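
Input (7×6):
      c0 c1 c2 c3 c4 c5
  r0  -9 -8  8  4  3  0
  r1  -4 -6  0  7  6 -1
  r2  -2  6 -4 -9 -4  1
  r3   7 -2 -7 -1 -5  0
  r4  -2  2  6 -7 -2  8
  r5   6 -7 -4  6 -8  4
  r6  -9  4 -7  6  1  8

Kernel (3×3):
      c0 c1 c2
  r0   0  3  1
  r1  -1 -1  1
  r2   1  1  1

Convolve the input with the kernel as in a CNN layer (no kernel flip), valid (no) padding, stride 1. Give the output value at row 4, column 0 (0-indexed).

The receptive field on the input at this output position is [-2 2 6 / 6 -7 -4 / -9 4 -7]. Elementwise product with the kernel and sum: 2·3 + 6·1 + 6·-1 + -7·-1 + -4·1 + -9·1 + 4·1 + -7·1.

-3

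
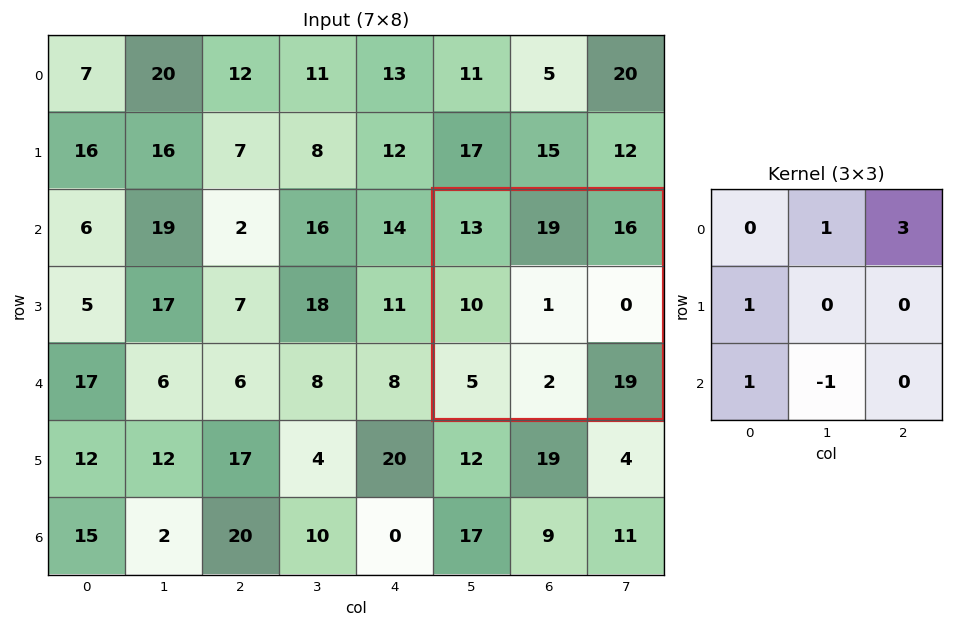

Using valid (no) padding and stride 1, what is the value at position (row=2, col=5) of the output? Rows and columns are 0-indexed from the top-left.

The receptive field on the input at this output position is [13 19 16 / 10 1 0 / 5 2 19]. Elementwise product with the kernel and sum: 19·1 + 16·3 + 10·1 + 5·1 + 2·-1.

80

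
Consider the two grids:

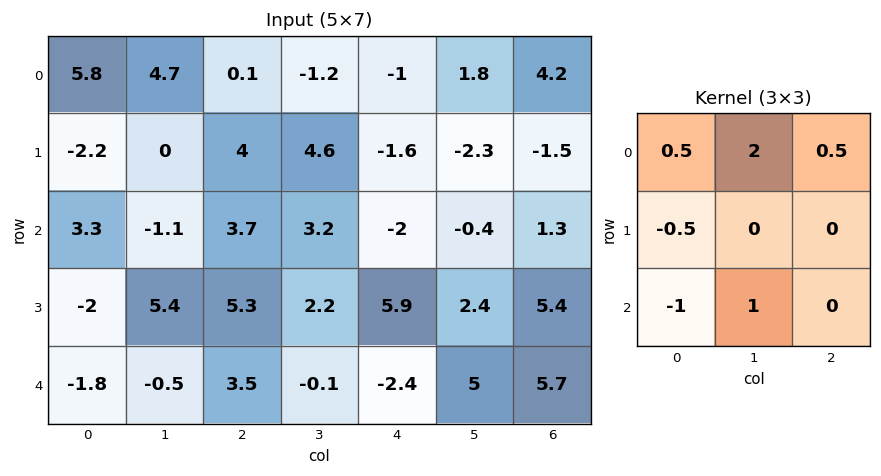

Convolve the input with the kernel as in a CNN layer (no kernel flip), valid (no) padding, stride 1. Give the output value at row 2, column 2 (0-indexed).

1

The receptive field on the input at this output position is [3.7 3.2 -2 / 5.3 2.2 5.9 / 3.5 -0.1 -2.4]. Elementwise product with the kernel and sum: 3.7·0.5 + 3.2·2 + -2·0.5 + 5.3·-0.5 + 3.5·-1 + -0.1·1.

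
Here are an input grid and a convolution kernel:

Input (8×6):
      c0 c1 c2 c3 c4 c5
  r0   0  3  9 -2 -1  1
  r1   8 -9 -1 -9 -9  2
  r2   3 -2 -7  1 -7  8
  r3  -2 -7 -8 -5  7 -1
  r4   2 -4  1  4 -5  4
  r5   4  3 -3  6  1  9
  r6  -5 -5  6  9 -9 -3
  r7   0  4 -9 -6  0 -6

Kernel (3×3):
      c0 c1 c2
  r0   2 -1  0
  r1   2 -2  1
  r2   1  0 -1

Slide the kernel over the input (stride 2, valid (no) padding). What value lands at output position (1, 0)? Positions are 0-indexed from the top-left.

11

The receptive field on the input at this output position is [3 -2 -7 / -2 -7 -8 / 2 -4 1]. Elementwise product with the kernel and sum: 3·2 + -2·-1 + -2·2 + -7·-2 + -8·1 + 2·1 + 1·-1.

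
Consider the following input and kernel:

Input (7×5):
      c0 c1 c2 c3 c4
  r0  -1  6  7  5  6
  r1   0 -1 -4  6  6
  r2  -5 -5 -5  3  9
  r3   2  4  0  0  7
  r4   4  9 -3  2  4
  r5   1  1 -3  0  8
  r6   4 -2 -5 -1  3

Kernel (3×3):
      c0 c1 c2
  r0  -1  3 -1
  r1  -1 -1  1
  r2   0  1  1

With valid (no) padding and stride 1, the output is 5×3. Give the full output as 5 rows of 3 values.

-1 19 18
10 -4 34
-5 -18 18
-8 -11 6
14 -24 18

Output[0,0]: The receptive field on the input at this output position is [-1 6 7 / 0 -1 -4 / -5 -5 -5]. Elementwise product with the kernel and sum: -1·-1 + 6·3 + 7·-1 + 0·-1 + -1·-1 + -4·1 + -5·1 + -5·1.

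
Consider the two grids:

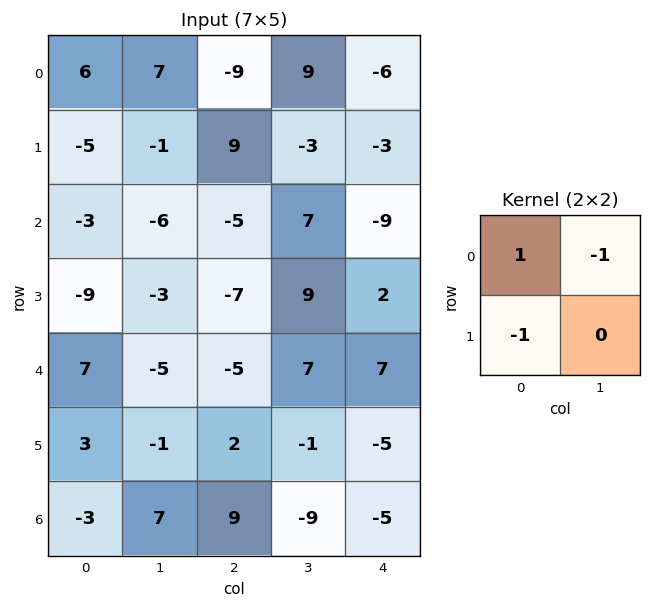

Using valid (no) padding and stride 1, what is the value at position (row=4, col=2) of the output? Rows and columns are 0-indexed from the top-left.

-14

The receptive field on the input at this output position is [-5 7 / 2 -1]. Elementwise product with the kernel and sum: -5·1 + 7·-1 + 2·-1.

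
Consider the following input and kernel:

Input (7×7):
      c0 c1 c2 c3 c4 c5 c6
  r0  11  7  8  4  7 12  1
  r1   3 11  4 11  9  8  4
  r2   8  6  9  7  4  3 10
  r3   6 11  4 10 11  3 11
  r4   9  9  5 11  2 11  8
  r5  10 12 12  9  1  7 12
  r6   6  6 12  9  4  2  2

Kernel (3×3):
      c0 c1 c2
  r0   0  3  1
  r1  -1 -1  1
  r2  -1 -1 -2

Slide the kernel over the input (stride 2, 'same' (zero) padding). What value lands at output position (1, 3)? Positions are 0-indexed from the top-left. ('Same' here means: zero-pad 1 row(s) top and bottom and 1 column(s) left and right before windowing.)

-15

The receptive field on the zero-padded input at this output position is [8 4 0 / 3 10 0 / 3 11 0]. Elementwise product with the kernel and sum: 4·3 + 0·1 + 3·-1 + 10·-1 + 0·1 + 3·-1 + 11·-1 + 0·-2.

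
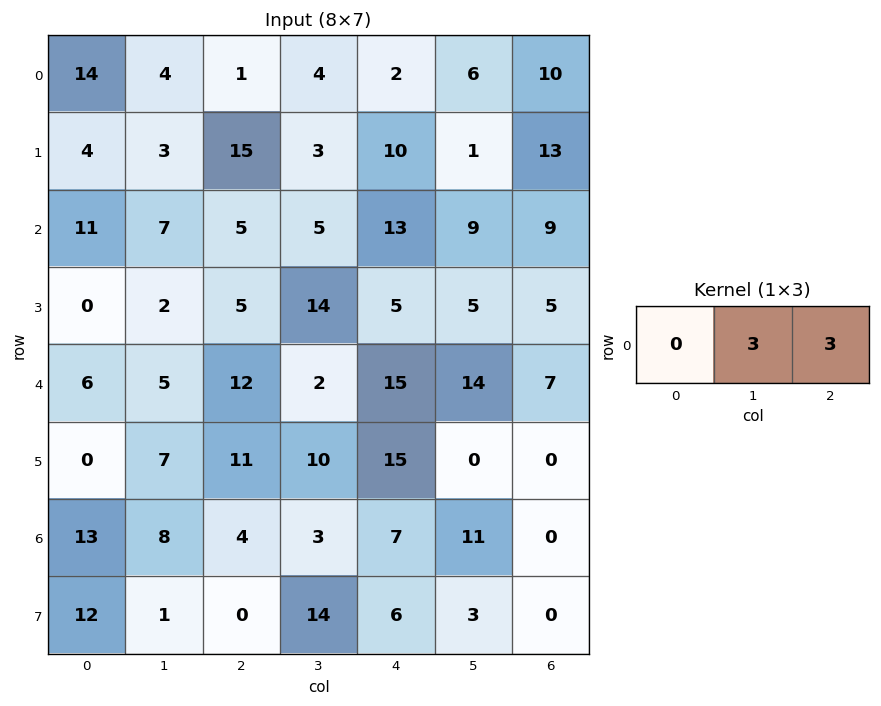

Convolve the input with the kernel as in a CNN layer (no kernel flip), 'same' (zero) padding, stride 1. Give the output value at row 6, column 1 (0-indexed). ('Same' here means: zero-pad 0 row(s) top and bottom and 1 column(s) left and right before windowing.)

The receptive field on the zero-padded input at this output position is [13 8 4]. Elementwise product with the kernel and sum: 8·3 + 4·3.

36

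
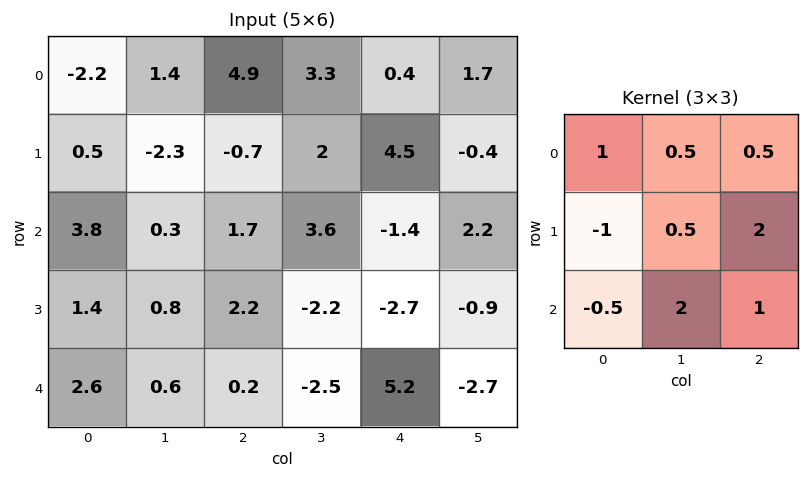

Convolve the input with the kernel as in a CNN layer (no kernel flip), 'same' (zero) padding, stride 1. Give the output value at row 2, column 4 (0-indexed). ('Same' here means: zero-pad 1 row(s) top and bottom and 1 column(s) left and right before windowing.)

The receptive field on the zero-padded input at this output position is [2 4.5 -0.4 / 3.6 -1.4 2.2 / -2.2 -2.7 -0.9]. Elementwise product with the kernel and sum: 2·1 + 4.5·0.5 + -0.4·0.5 + 3.6·-1 + -1.4·0.5 + 2.2·2 + -2.2·-0.5 + -2.7·2 + -0.9·1.

-1.05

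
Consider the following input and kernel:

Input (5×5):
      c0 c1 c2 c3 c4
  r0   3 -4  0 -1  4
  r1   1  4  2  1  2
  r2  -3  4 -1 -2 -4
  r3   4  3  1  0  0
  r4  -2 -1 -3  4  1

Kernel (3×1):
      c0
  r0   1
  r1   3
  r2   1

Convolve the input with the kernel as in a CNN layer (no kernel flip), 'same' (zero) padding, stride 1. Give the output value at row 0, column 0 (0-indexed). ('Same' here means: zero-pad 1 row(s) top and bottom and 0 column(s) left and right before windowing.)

The receptive field on the zero-padded input at this output position is [0 / 3 / 1]. Elementwise product with the kernel and sum: 0·1 + 3·3 + 1·1.

10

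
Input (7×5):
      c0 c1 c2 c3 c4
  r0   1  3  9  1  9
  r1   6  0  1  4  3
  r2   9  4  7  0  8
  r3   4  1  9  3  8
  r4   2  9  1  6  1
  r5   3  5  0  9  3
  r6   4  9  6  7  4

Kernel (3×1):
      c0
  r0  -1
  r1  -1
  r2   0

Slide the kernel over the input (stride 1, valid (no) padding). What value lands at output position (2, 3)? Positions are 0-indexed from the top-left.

The receptive field on the input at this output position is [0 / 3 / 6]. Elementwise product with the kernel and sum: 0·-1 + 3·-1.

-3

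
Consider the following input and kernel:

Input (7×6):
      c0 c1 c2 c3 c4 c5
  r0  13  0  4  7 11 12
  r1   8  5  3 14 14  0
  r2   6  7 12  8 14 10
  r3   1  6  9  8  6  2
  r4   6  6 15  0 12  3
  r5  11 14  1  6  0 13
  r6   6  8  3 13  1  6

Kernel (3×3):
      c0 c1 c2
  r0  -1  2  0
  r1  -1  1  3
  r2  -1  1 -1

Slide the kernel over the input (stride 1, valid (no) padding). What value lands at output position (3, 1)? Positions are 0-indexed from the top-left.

2

The receptive field on the input at this output position is [6 9 8 / 6 15 0 / 14 1 6]. Elementwise product with the kernel and sum: 6·-1 + 9·2 + 6·-1 + 15·1 + 0·3 + 14·-1 + 1·1 + 6·-1.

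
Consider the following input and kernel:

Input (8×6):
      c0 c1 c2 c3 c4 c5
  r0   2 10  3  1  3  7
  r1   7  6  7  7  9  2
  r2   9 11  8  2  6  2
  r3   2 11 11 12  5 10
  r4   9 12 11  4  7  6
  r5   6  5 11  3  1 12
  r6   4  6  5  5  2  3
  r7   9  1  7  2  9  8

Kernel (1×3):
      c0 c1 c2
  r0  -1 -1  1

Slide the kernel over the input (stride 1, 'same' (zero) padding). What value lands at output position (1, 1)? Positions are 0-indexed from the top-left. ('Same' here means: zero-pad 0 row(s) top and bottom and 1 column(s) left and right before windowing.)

-6

The receptive field on the zero-padded input at this output position is [7 6 7]. Elementwise product with the kernel and sum: 7·-1 + 6·-1 + 7·1.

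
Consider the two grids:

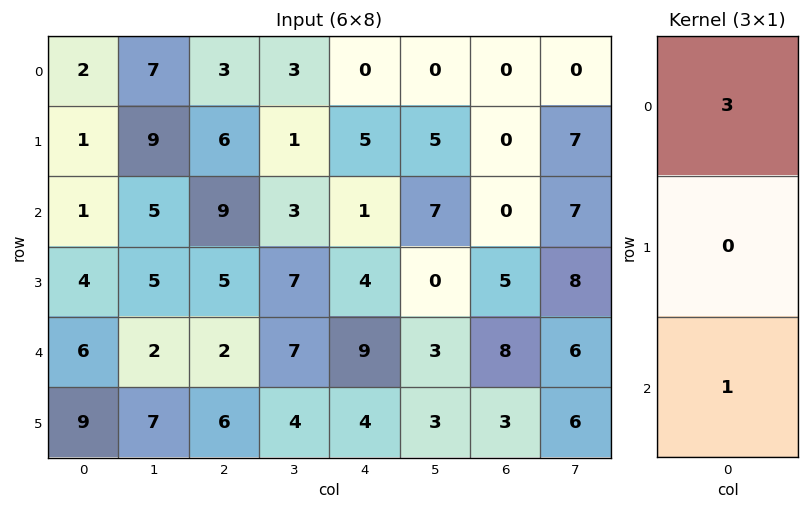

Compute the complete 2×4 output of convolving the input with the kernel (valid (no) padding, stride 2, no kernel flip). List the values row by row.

7 18 1 0
9 29 12 8

Output[0,0]: The receptive field on the input at this output position is [2 / 1 / 1]. Elementwise product with the kernel and sum: 2·3 + 1·1.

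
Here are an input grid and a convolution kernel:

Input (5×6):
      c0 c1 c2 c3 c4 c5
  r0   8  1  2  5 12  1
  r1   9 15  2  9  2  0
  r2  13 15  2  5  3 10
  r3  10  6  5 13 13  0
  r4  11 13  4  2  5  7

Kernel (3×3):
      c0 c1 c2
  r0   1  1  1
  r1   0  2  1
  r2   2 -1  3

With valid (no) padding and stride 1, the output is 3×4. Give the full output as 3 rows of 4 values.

60 64 47 59
87 81 62 40
68 73 70 64

Output[0,0]: The receptive field on the input at this output position is [8 1 2 / 9 15 2 / 13 15 2]. Elementwise product with the kernel and sum: 8·1 + 1·1 + 2·1 + 15·2 + 2·1 + 13·2 + 15·-1 + 2·3.
Output[0,1]: The receptive field on the input at this output position is [1 2 5 / 15 2 9 / 15 2 5]. Elementwise product with the kernel and sum: 1·1 + 2·1 + 5·1 + 2·2 + 9·1 + 15·2 + 2·-1 + 5·3.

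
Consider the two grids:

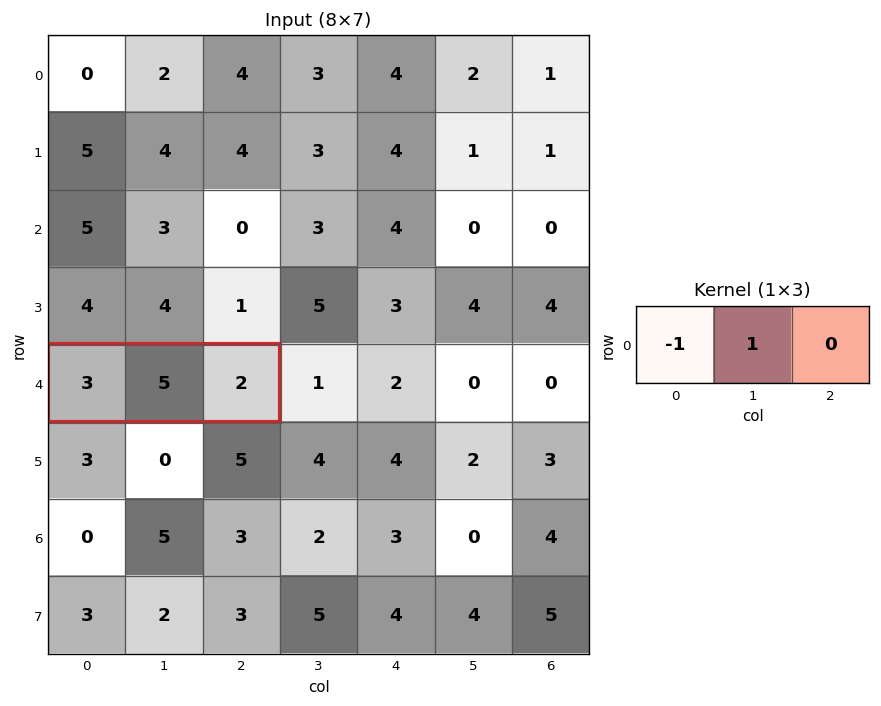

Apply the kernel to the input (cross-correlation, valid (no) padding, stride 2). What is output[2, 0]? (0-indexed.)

The receptive field on the input at this output position is [3 5 2]. Elementwise product with the kernel and sum: 3·-1 + 5·1.

2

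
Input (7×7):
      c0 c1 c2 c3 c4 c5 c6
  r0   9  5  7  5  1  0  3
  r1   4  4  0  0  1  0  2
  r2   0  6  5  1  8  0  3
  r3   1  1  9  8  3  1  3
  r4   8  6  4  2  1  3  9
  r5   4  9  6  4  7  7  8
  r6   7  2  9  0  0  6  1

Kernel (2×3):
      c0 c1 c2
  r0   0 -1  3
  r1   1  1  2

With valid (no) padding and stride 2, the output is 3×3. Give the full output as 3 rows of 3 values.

24 0 14
29 46 19
31 25 54

Output[0,0]: The receptive field on the input at this output position is [9 5 7 / 4 4 0]. Elementwise product with the kernel and sum: 5·-1 + 7·3 + 4·1 + 4·1 + 0·2.
Output[0,1]: The receptive field on the input at this output position is [7 5 1 / 0 0 1]. Elementwise product with the kernel and sum: 5·-1 + 1·3 + 0·1 + 0·1 + 1·2.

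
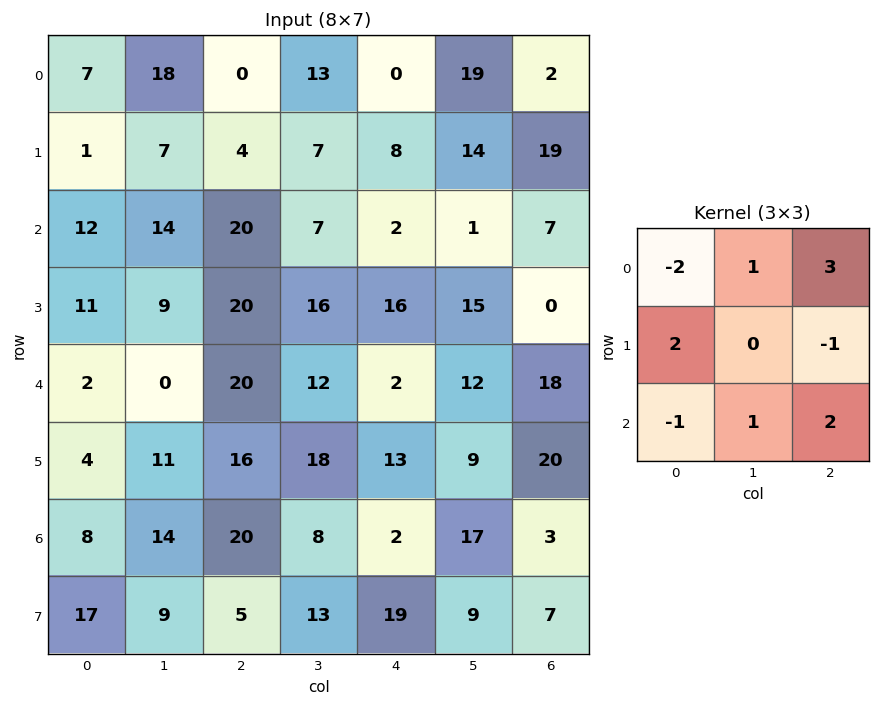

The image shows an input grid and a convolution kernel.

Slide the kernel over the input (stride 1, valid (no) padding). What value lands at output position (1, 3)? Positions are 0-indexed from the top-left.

79

The receptive field on the input at this output position is [7 8 14 / 7 2 1 / 16 16 15]. Elementwise product with the kernel and sum: 7·-2 + 8·1 + 14·3 + 7·2 + 1·-1 + 16·-1 + 16·1 + 15·2.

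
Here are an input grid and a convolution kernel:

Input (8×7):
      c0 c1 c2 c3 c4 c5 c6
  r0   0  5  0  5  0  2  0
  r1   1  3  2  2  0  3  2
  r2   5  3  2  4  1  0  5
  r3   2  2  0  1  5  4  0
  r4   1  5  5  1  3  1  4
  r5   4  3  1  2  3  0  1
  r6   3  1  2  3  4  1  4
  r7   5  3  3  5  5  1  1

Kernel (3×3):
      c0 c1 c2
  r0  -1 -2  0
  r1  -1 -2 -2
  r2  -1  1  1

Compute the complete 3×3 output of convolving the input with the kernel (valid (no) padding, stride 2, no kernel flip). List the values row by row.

-21 -13 -10
-8 -23 -12
-23 -13 -9

Output[0,0]: The receptive field on the input at this output position is [0 5 0 / 1 3 2 / 5 3 2]. Elementwise product with the kernel and sum: 0·-1 + 5·-2 + 1·-1 + 3·-2 + 2·-2 + 5·-1 + 3·1 + 2·1.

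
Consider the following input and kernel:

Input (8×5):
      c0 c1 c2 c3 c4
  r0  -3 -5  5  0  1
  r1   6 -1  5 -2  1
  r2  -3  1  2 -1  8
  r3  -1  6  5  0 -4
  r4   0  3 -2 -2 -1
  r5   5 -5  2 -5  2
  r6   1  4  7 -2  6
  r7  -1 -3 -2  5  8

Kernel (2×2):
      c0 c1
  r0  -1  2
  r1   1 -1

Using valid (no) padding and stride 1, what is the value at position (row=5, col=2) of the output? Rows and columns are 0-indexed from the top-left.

-3

The receptive field on the input at this output position is [2 -5 / 7 -2]. Elementwise product with the kernel and sum: 2·-1 + -5·2 + 7·1 + -2·-1.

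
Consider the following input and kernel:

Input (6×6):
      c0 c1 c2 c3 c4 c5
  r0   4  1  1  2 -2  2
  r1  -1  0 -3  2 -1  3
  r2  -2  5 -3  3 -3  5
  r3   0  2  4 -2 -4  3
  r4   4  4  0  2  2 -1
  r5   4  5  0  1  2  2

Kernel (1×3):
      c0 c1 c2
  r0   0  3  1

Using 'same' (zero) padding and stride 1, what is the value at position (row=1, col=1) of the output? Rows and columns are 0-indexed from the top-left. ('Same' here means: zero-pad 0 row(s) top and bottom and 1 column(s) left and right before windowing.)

-3

The receptive field on the zero-padded input at this output position is [-1 0 -3]. Elementwise product with the kernel and sum: 0·3 + -3·1.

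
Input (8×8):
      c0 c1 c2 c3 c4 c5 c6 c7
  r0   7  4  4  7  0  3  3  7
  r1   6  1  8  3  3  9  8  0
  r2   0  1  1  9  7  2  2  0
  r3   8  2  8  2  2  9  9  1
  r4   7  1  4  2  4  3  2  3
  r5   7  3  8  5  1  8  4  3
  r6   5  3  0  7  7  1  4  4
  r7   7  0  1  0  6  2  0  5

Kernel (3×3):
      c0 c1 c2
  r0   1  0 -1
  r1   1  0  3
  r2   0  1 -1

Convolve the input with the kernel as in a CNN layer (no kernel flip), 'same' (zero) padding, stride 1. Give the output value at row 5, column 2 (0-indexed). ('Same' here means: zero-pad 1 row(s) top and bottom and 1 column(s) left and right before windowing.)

10

The receptive field on the zero-padded input at this output position is [1 4 2 / 3 8 5 / 3 0 7]. Elementwise product with the kernel and sum: 1·1 + 2·-1 + 3·1 + 5·3 + 0·1 + 7·-1.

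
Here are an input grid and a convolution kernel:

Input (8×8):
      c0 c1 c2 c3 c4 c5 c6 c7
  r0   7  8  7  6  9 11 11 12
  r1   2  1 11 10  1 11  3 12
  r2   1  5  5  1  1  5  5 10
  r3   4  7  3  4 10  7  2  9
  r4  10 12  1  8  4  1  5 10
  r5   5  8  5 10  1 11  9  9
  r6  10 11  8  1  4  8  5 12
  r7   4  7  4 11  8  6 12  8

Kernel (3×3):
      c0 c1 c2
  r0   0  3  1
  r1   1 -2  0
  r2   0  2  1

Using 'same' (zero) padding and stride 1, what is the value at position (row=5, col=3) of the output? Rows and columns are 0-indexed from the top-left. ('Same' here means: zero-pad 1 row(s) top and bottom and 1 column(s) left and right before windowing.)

The receptive field on the zero-padded input at this output position is [1 8 4 / 5 10 1 / 8 1 4]. Elementwise product with the kernel and sum: 8·3 + 4·1 + 5·1 + 10·-2 + 1·2 + 4·1.

19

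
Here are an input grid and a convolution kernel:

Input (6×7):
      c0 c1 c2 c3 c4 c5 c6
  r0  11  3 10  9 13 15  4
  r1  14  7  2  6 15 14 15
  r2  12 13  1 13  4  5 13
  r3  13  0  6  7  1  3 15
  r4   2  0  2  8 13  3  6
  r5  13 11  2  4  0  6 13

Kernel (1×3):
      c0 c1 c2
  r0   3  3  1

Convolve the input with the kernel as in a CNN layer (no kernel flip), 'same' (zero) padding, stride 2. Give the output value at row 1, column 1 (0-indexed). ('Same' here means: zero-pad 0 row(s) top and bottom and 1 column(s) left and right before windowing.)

The receptive field on the zero-padded input at this output position is [13 1 13]. Elementwise product with the kernel and sum: 13·3 + 1·3 + 13·1.

55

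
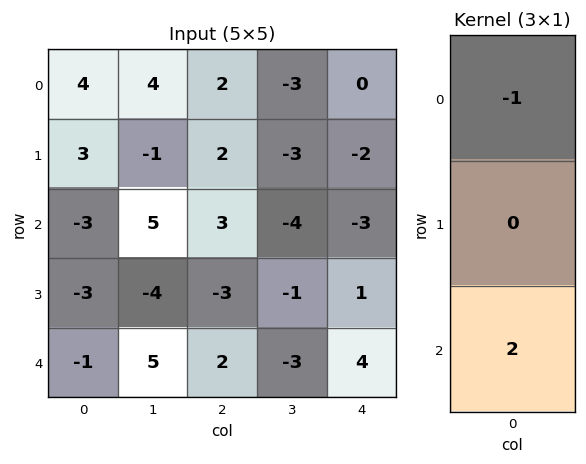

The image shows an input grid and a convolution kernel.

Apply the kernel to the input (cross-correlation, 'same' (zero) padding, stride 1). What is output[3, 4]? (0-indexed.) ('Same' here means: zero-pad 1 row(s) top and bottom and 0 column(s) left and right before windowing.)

The receptive field on the zero-padded input at this output position is [-3 / 1 / 4]. Elementwise product with the kernel and sum: -3·-1 + 4·2.

11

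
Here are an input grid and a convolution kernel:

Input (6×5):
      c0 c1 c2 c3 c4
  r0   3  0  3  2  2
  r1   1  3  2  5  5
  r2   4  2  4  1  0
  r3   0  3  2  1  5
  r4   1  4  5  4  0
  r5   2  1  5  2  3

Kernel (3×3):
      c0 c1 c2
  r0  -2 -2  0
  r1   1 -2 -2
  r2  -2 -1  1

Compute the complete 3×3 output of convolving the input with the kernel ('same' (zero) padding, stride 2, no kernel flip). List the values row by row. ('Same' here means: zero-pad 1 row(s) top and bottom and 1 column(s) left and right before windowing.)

-4 -13 -17
-11 -25 -26
-11 -29 -15

Output[0,0]: The receptive field on the zero-padded input at this output position is [0 0 0 / 0 3 0 / 0 1 3]. Elementwise product with the kernel and sum: 0·-2 + 0·-2 + 0·1 + 3·-2 + 0·-2 + 0·-2 + 1·-1 + 3·1.
Output[0,1]: The receptive field on the zero-padded input at this output position is [0 0 0 / 0 3 2 / 3 2 5]. Elementwise product with the kernel and sum: 0·-2 + 0·-2 + 0·1 + 3·-2 + 2·-2 + 3·-2 + 2·-1 + 5·1.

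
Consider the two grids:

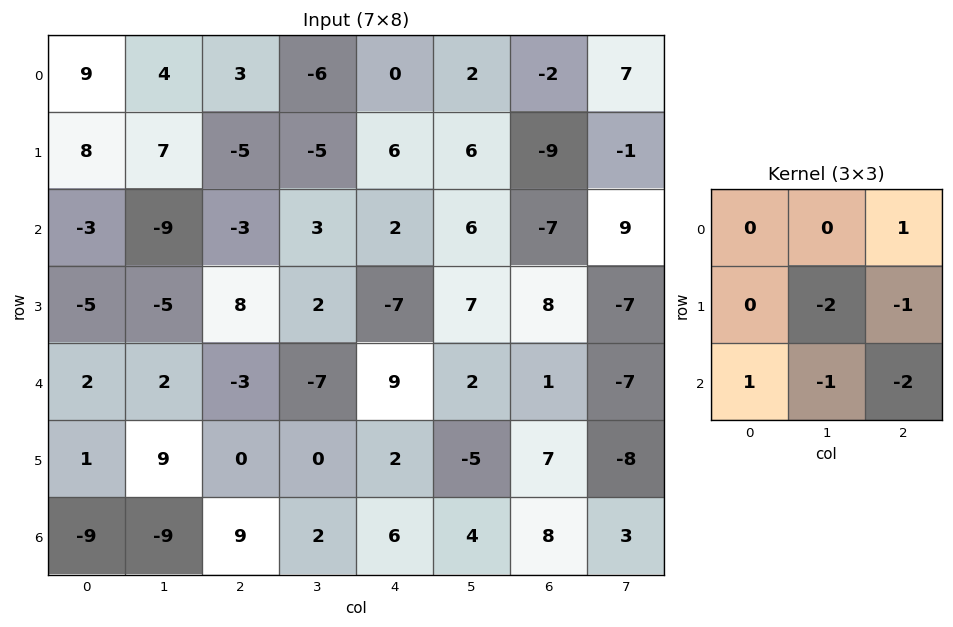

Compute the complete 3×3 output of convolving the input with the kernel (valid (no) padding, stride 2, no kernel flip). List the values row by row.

Output[0,0]: The receptive field on the input at this output position is [9 4 3 / 8 7 -5 / -3 -9 -3]. Elementwise product with the kernel and sum: 3·1 + 7·-2 + -5·-1 + -3·1 + -9·-1 + -3·-2.
Output[0,1]: The receptive field on the input at this output position is [3 -6 0 / -5 -5 6 / -3 3 2]. Elementwise product with the kernel and sum: 0·1 + -5·-2 + 6·-1 + -3·1 + 3·-1 + 2·-2.

6 -6 5
5 -9 -24
-39 2 -10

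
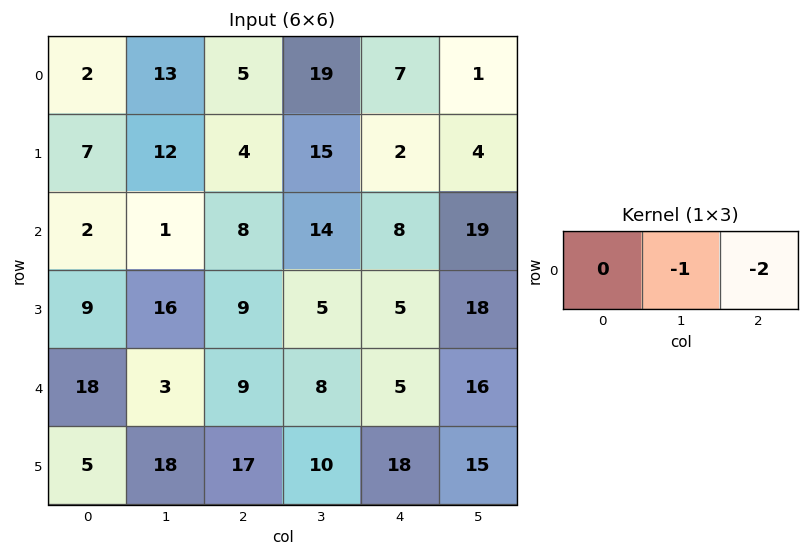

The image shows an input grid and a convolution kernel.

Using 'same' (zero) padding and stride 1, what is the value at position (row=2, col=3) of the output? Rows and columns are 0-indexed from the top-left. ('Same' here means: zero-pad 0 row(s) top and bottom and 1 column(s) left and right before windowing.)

-30

The receptive field on the zero-padded input at this output position is [8 14 8]. Elementwise product with the kernel and sum: 14·-1 + 8·-2.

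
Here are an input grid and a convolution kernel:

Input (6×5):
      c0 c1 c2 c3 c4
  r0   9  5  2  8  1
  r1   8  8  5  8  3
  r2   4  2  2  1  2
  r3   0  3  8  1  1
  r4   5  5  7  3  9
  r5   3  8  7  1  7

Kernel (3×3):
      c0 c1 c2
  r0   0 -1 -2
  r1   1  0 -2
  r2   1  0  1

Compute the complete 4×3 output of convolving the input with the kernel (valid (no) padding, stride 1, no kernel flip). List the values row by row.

Output[0,0]: The receptive field on the input at this output position is [9 5 2 / 8 8 5 / 4 2 2]. Elementwise product with the kernel and sum: 5·-1 + 2·-2 + 8·1 + 5·-2 + 4·1 + 2·1.

-5 -23 -7
-10 -17 -7
-10 5 17
-18 -2 0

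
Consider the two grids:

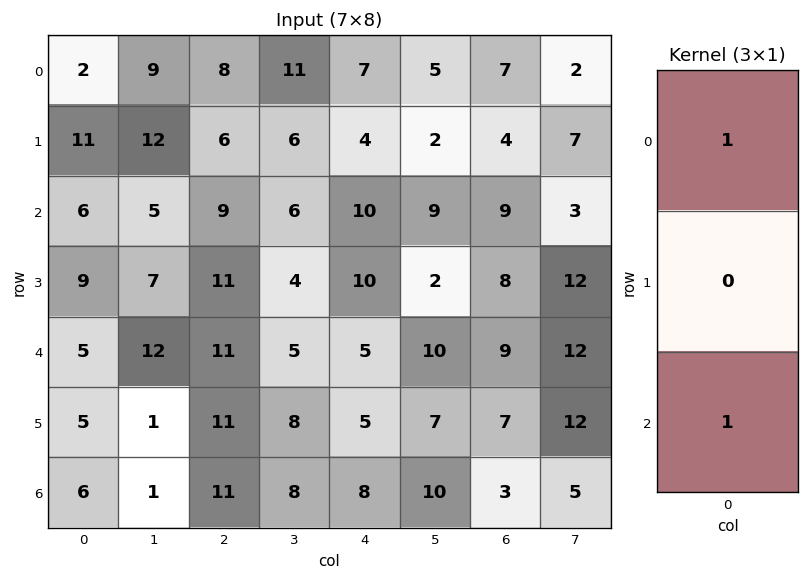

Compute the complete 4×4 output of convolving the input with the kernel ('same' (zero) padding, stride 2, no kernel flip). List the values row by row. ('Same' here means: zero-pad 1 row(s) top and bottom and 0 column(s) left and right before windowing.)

Output[0,0]: The receptive field on the zero-padded input at this output position is [0 / 2 / 11]. Elementwise product with the kernel and sum: 0·1 + 11·1.
Output[0,1]: The receptive field on the zero-padded input at this output position is [0 / 8 / 6]. Elementwise product with the kernel and sum: 0·1 + 6·1.

11 6 4 4
20 17 14 12
14 22 15 15
5 11 5 7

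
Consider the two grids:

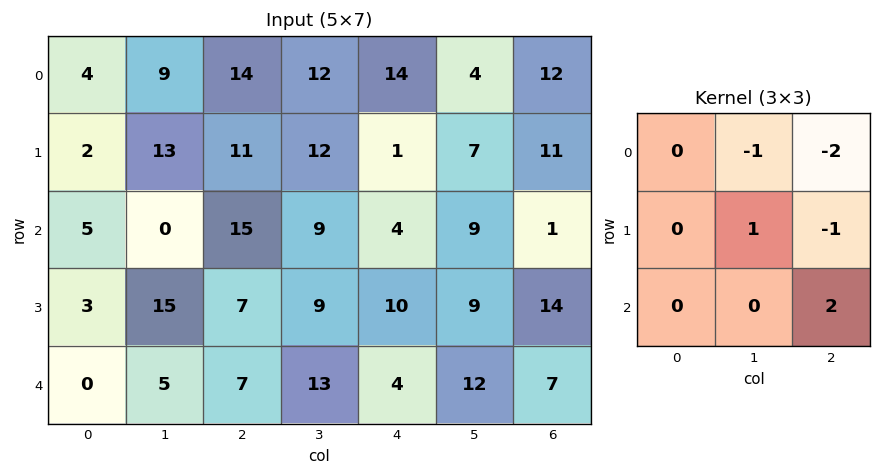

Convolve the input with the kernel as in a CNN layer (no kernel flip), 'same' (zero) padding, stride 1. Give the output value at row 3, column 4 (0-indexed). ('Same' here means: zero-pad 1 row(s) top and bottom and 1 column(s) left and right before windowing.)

3

The receptive field on the zero-padded input at this output position is [9 4 9 / 9 10 9 / 13 4 12]. Elementwise product with the kernel and sum: 4·-1 + 9·-2 + 10·1 + 9·-1 + 12·2.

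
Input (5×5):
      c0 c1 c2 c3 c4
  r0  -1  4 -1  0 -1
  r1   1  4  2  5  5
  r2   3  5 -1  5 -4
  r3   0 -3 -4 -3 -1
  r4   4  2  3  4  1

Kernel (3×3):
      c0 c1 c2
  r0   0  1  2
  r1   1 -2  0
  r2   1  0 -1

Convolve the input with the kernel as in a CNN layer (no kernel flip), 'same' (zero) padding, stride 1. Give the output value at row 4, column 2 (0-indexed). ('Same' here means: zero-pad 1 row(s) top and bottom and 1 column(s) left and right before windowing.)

-14

The receptive field on the zero-padded input at this output position is [-3 -4 -3 / 2 3 4 / 0 0 0]. Elementwise product with the kernel and sum: -4·1 + -3·2 + 2·1 + 3·-2 + 0·1 + 0·-1.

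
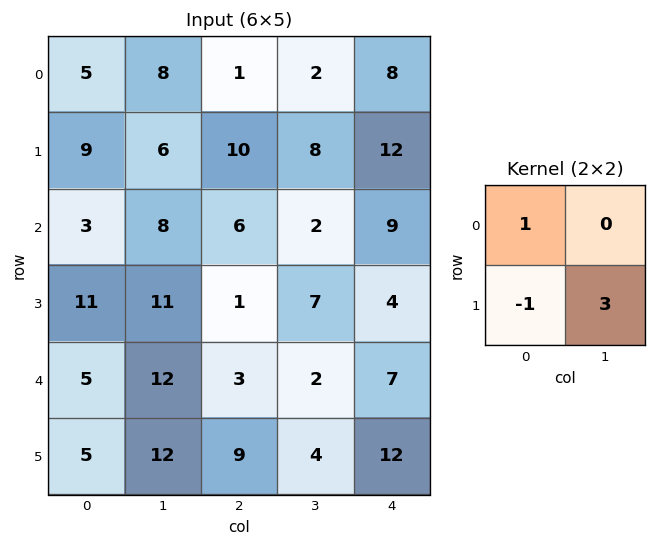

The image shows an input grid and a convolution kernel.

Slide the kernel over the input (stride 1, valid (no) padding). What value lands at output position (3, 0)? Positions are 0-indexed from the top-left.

42

The receptive field on the input at this output position is [11 11 / 5 12]. Elementwise product with the kernel and sum: 11·1 + 5·-1 + 12·3.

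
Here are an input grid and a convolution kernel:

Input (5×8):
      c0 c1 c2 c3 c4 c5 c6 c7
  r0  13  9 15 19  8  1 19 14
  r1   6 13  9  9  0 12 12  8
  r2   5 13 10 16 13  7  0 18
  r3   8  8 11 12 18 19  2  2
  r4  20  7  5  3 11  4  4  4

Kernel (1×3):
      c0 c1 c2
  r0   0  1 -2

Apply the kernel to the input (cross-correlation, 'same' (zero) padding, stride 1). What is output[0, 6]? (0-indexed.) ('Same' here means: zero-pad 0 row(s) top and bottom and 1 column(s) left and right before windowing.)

-9

The receptive field on the zero-padded input at this output position is [1 19 14]. Elementwise product with the kernel and sum: 19·1 + 14·-2.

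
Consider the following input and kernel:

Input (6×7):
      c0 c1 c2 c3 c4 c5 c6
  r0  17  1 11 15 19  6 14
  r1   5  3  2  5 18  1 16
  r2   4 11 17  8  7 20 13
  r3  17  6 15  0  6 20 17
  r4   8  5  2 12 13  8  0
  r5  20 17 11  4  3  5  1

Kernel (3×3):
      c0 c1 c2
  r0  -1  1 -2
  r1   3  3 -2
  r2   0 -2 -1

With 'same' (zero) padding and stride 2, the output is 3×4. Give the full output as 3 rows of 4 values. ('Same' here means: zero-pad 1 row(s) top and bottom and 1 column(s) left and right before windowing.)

Output[0,0]: The receptive field on the zero-padded input at this output position is [0 0 0 / 0 17 1 / 0 5 3]. Elementwise product with the kernel and sum: 0·-1 + 0·1 + 0·-2 + 0·3 + 17·3 + 1·-2 + 5·-2 + 3·-1.
Output[0,1]: The receptive field on the zero-padded input at this output position is [0 0 0 / 1 11 15 / 3 2 5]. Elementwise product with the kernel and sum: 0·-1 + 0·1 + 0·-2 + 1·3 + 11·3 + 15·-2 + 2·-2 + 5·-1.

36 -3 53 28
-51 27 -16 80
-38 -20 14 19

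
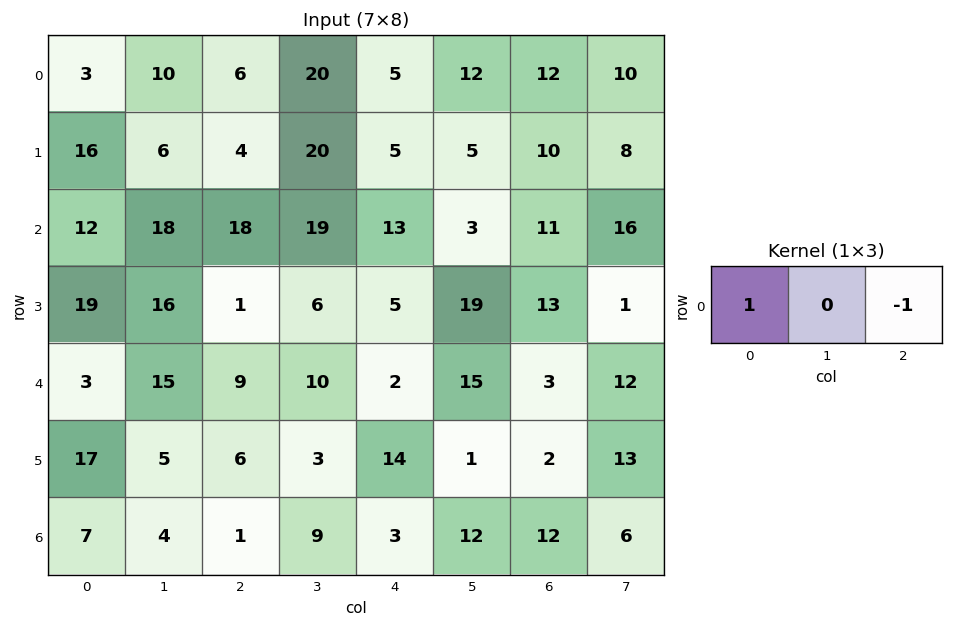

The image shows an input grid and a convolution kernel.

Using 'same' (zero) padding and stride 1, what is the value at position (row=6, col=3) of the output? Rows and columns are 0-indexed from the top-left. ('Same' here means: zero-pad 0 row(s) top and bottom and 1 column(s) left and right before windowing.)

The receptive field on the zero-padded input at this output position is [1 9 3]. Elementwise product with the kernel and sum: 1·1 + 3·-1.

-2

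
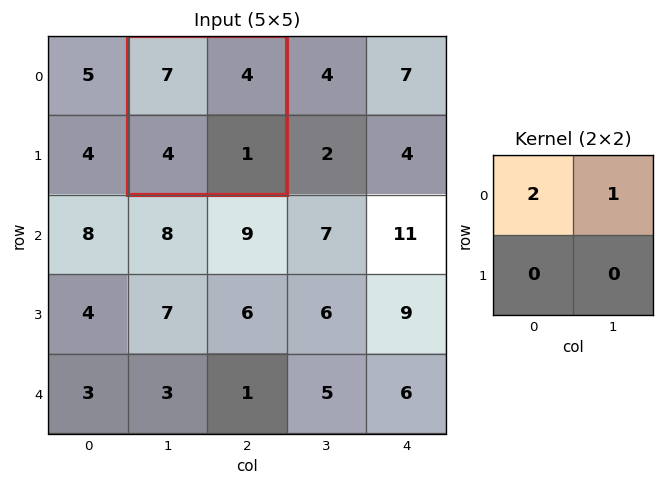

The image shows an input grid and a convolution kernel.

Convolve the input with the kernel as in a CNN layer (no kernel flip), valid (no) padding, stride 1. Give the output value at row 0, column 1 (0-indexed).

18

The receptive field on the input at this output position is [7 4 / 4 1]. Elementwise product with the kernel and sum: 7·2 + 4·1.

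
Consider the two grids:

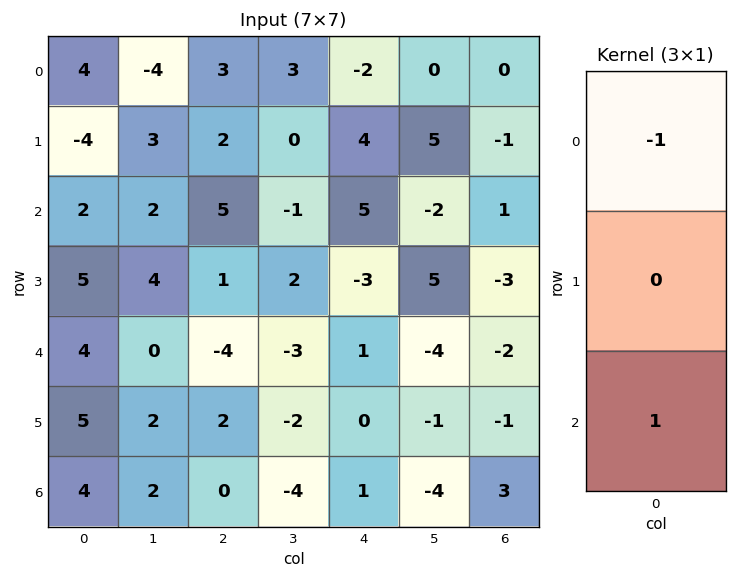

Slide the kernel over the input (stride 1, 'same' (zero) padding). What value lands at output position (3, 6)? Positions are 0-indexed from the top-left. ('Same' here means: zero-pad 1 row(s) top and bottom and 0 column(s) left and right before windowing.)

The receptive field on the zero-padded input at this output position is [1 / -3 / -2]. Elementwise product with the kernel and sum: 1·-1 + -2·1.

-3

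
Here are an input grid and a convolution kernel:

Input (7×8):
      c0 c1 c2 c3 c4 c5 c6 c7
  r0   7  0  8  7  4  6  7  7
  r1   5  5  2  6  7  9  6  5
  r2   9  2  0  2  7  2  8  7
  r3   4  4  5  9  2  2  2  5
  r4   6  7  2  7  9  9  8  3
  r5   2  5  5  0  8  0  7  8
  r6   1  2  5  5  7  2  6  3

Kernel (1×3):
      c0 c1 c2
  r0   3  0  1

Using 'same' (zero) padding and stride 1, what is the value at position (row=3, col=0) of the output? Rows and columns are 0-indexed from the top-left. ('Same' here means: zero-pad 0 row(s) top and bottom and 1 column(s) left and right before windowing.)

The receptive field on the zero-padded input at this output position is [0 4 4]. Elementwise product with the kernel and sum: 0·3 + 4·1.

4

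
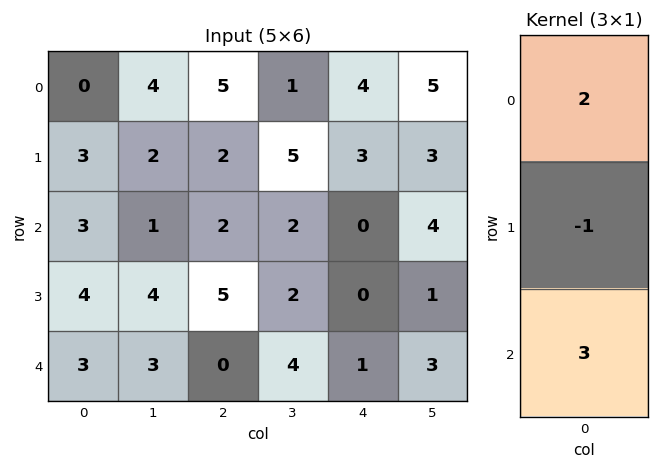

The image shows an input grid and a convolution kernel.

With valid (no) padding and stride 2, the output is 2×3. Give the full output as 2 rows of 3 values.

Output[0,0]: The receptive field on the input at this output position is [0 / 3 / 3]. Elementwise product with the kernel and sum: 0·2 + 3·-1 + 3·3.

6 14 5
11 -1 3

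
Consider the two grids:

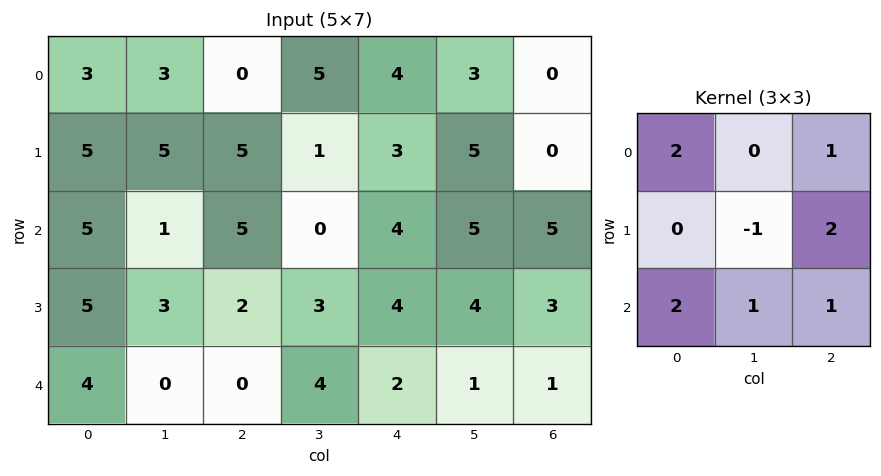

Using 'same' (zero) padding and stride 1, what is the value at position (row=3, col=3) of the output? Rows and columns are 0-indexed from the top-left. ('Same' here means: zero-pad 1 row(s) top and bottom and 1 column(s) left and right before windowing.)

25

The receptive field on the zero-padded input at this output position is [5 0 4 / 2 3 4 / 0 4 2]. Elementwise product with the kernel and sum: 5·2 + 4·1 + 3·-1 + 4·2 + 0·2 + 4·1 + 2·1.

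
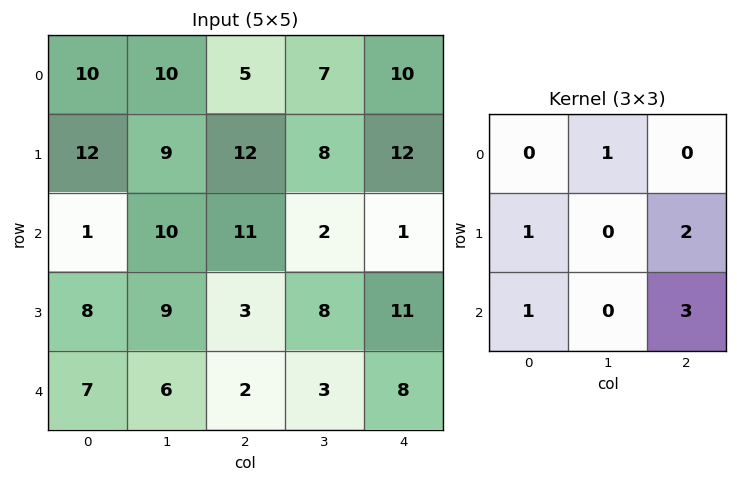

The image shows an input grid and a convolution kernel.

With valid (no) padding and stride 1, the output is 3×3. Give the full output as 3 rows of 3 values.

Output[0,0]: The receptive field on the input at this output position is [10 10 5 / 12 9 12 / 1 10 11]. Elementwise product with the kernel and sum: 10·1 + 12·1 + 12·2 + 1·1 + 11·3.
Output[0,1]: The receptive field on the input at this output position is [10 5 7 / 9 12 8 / 10 11 2]. Elementwise product with the kernel and sum: 5·1 + 9·1 + 8·2 + 10·1 + 2·3.

80 46 57
49 59 57
37 51 53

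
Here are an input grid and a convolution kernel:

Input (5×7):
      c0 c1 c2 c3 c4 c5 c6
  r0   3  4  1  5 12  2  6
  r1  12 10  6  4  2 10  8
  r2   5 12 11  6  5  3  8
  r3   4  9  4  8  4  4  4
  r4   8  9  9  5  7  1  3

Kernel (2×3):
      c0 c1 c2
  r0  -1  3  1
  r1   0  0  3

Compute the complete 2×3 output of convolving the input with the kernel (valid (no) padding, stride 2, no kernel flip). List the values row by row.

Output[0,0]: The receptive field on the input at this output position is [3 4 1 / 12 10 6]. Elementwise product with the kernel and sum: 3·-1 + 4·3 + 1·1 + 6·3.
Output[0,1]: The receptive field on the input at this output position is [1 5 12 / 6 4 2]. Elementwise product with the kernel and sum: 1·-1 + 5·3 + 12·1 + 2·3.

28 32 24
54 24 24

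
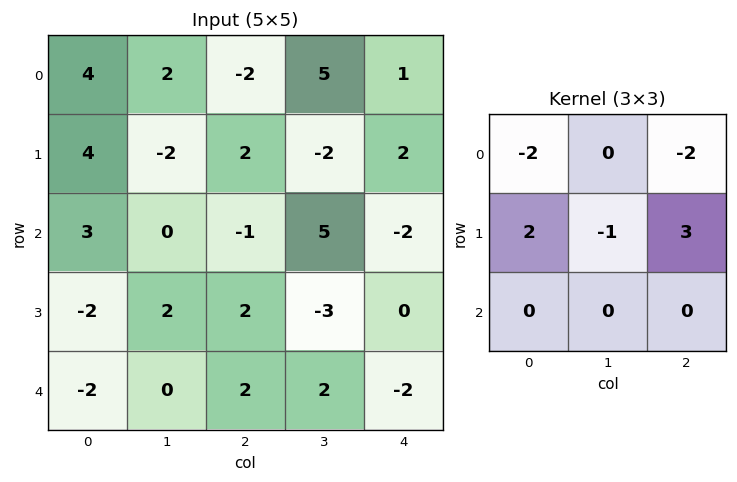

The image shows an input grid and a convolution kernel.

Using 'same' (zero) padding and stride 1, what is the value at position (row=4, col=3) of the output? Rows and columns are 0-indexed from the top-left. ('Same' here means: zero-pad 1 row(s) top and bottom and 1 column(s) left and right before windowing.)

-8

The receptive field on the zero-padded input at this output position is [2 -3 0 / 2 2 -2 / 0 0 0]. Elementwise product with the kernel and sum: 2·-2 + 0·-2 + 2·2 + 2·-1 + -2·3.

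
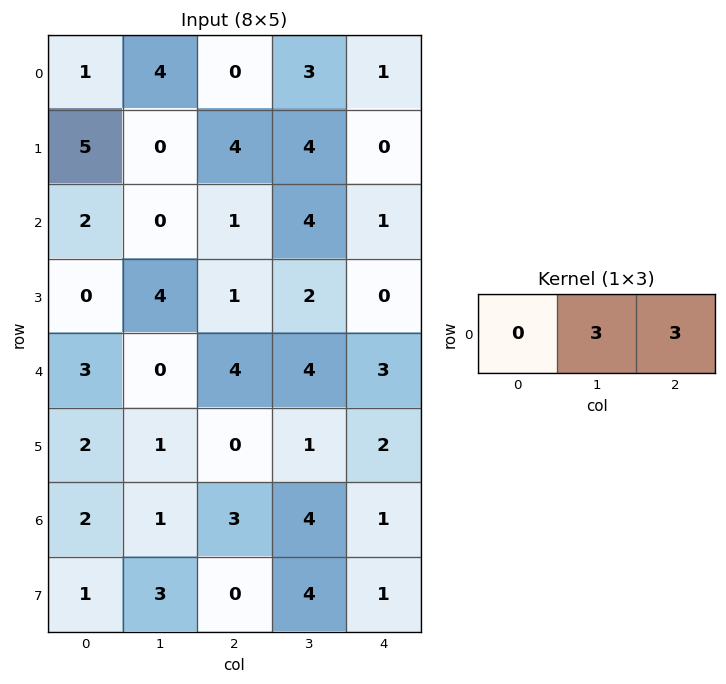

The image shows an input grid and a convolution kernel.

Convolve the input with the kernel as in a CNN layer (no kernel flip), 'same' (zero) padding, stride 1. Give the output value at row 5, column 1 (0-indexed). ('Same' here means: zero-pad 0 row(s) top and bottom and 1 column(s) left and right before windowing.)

The receptive field on the zero-padded input at this output position is [2 1 0]. Elementwise product with the kernel and sum: 1·3 + 0·3.

3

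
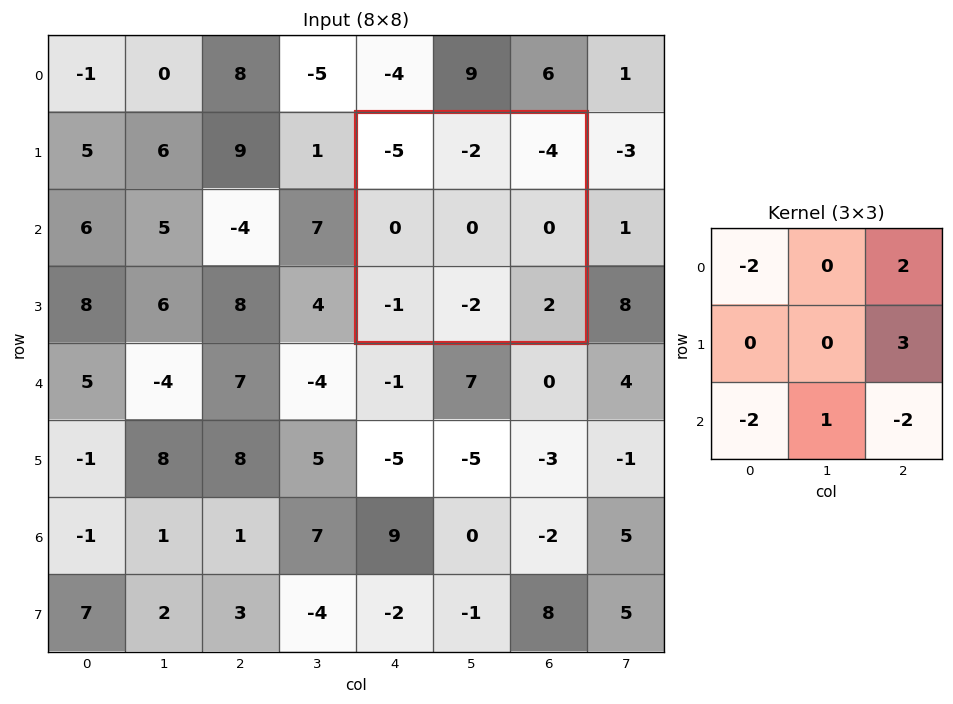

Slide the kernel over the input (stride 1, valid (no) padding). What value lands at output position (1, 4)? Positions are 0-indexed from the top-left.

-2

The receptive field on the input at this output position is [-5 -2 -4 / 0 0 0 / -1 -2 2]. Elementwise product with the kernel and sum: -5·-2 + -4·2 + 0·3 + -1·-2 + -2·1 + 2·-2.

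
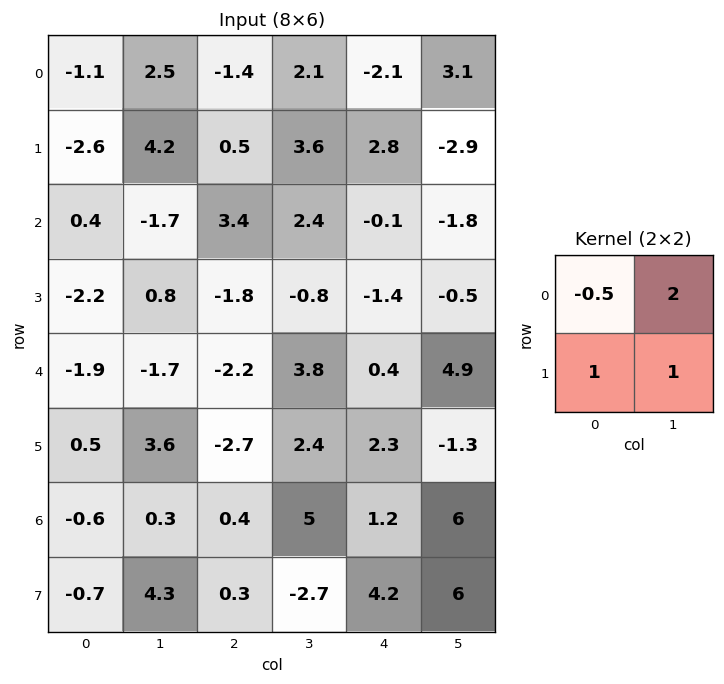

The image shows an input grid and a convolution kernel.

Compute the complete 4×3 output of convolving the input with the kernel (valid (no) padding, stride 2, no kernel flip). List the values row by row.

Output[0,0]: The receptive field on the input at this output position is [-1.1 2.5 / -2.6 4.2]. Elementwise product with the kernel and sum: -1.1·-0.5 + 2.5·2 + -2.6·1 + 4.2·1.

7.15 9 7.15
-5 0.5 -5.45
1.65 8.4 10.6
4.5 7.4 21.6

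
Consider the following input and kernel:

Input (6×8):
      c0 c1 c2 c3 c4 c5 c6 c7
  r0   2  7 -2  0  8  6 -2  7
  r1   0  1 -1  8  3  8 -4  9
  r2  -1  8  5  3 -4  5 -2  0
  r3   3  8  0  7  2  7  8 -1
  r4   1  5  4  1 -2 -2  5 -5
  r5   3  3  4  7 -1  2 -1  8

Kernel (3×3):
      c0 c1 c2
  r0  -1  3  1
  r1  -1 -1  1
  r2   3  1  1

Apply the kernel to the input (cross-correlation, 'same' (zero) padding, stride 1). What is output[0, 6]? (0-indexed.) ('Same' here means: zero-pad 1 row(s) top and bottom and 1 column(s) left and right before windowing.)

The receptive field on the zero-padded input at this output position is [0 0 0 / 6 -2 7 / 8 -4 9]. Elementwise product with the kernel and sum: 0·-1 + 0·3 + 0·1 + 6·-1 + -2·-1 + 7·1 + 8·3 + -4·1 + 9·1.

32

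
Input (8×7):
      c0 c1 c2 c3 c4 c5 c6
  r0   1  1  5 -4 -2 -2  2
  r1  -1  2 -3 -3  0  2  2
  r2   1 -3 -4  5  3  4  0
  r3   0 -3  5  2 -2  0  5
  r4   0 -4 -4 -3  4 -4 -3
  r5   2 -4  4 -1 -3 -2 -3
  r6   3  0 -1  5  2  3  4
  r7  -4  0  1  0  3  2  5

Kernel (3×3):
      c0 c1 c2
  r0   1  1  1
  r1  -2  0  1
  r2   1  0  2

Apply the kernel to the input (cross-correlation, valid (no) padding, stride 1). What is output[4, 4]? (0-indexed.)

The receptive field on the input at this output position is [4 -4 -3 / -3 -2 -3 / 2 3 4]. Elementwise product with the kernel and sum: 4·1 + -4·1 + -3·1 + -3·-2 + -3·1 + 2·1 + 4·2.

10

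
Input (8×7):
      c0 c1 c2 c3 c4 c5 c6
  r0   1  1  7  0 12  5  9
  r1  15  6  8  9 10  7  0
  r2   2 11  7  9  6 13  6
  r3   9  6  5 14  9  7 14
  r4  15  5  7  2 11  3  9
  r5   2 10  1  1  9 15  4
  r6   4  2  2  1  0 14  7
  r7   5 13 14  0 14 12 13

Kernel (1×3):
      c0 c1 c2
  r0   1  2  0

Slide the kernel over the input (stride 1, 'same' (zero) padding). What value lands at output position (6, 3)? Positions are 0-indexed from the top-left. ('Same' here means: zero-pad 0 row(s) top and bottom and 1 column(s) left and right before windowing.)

The receptive field on the zero-padded input at this output position is [2 1 0]. Elementwise product with the kernel and sum: 2·1 + 1·2.

4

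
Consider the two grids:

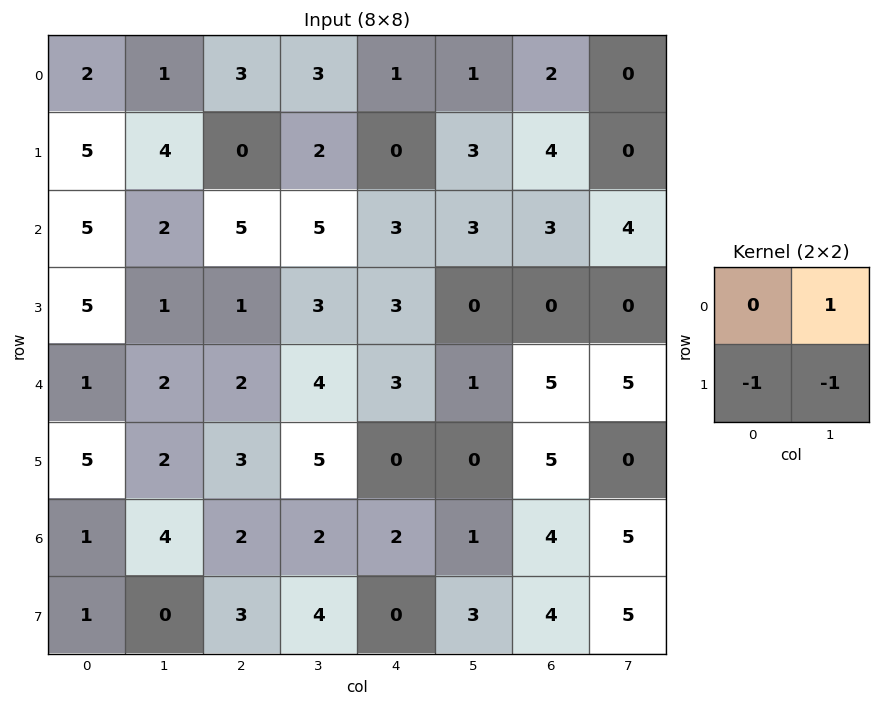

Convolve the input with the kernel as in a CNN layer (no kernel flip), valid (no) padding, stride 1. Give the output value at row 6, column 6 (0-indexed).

-4

The receptive field on the input at this output position is [4 5 / 4 5]. Elementwise product with the kernel and sum: 5·1 + 4·-1 + 5·-1.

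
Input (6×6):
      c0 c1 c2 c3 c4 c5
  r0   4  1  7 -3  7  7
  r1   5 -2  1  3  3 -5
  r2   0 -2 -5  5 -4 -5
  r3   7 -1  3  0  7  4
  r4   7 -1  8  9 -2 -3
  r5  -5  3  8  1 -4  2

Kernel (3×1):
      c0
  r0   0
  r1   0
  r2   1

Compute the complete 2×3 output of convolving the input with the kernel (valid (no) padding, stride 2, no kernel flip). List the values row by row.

0 -5 -4
7 8 -2

Output[0,0]: The receptive field on the input at this output position is [4 / 5 / 0]. Elementwise product with the kernel and sum: 0·1.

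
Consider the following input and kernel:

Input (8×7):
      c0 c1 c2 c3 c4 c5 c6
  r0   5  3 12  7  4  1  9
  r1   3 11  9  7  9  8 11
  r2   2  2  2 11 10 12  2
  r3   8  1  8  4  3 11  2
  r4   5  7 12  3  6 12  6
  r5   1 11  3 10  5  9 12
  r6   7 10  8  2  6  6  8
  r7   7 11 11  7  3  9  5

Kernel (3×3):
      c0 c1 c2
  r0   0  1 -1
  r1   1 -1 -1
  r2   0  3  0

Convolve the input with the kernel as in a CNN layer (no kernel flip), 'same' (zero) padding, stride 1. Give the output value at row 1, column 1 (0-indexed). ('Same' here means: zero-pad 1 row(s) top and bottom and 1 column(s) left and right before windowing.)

-20

The receptive field on the zero-padded input at this output position is [5 3 12 / 3 11 9 / 2 2 2]. Elementwise product with the kernel and sum: 3·1 + 12·-1 + 3·1 + 11·-1 + 9·-1 + 2·3.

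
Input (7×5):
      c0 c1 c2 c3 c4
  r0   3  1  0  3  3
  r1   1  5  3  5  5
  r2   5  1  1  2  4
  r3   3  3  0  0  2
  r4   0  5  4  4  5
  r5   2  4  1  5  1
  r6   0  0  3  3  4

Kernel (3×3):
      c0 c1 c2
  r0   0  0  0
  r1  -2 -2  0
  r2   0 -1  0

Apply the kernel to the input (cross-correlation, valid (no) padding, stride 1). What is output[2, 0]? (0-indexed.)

-17

The receptive field on the input at this output position is [5 1 1 / 3 3 0 / 0 5 4]. Elementwise product with the kernel and sum: 3·-2 + 3·-2 + 5·-1.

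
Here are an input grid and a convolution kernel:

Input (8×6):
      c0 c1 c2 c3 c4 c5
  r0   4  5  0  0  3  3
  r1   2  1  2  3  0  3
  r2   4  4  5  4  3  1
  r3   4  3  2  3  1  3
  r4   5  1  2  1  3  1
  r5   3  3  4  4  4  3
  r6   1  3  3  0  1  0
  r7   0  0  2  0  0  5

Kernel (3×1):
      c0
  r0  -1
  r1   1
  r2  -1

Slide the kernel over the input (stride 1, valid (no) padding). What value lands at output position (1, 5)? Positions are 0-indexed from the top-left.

-5

The receptive field on the input at this output position is [3 / 1 / 3]. Elementwise product with the kernel and sum: 3·-1 + 1·1 + 3·-1.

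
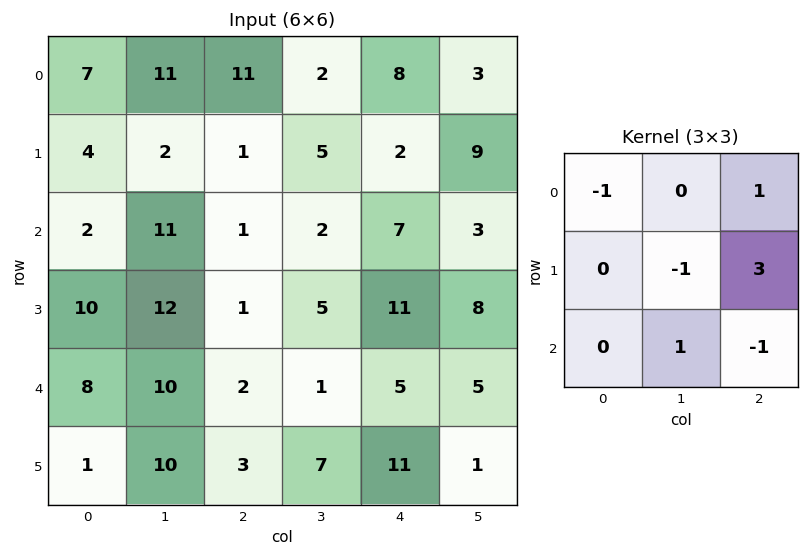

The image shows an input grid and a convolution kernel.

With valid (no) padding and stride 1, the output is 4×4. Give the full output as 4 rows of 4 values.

Output[0,0]: The receptive field on the input at this output position is [7 11 11 / 4 2 1 / 2 11 1]. Elementwise product with the kernel and sum: 7·-1 + 11·1 + 2·-1 + 1·3 + 11·1 + 1·-1.

15 4 -7 30
0 4 14 9
-2 6 30 14
-6 -10 20 23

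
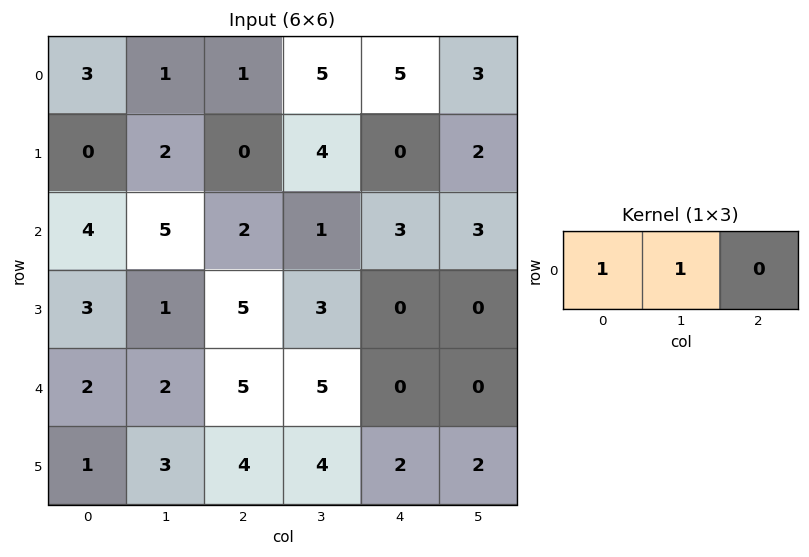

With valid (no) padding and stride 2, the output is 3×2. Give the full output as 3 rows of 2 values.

4 6
9 3
4 10

Output[0,0]: The receptive field on the input at this output position is [3 1 1]. Elementwise product with the kernel and sum: 3·1 + 1·1.
Output[0,1]: The receptive field on the input at this output position is [1 5 5]. Elementwise product with the kernel and sum: 1·1 + 5·1.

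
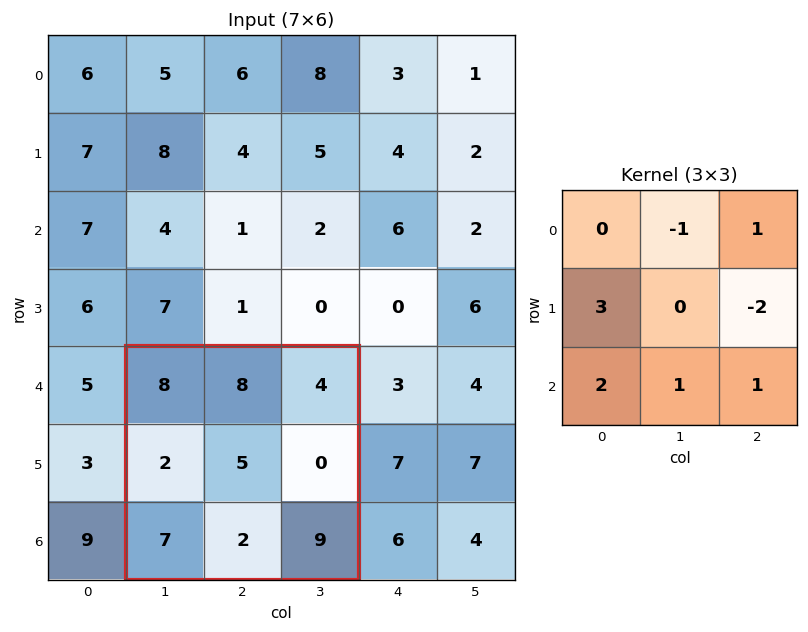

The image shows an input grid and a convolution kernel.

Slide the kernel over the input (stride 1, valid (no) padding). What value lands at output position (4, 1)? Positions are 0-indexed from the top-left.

The receptive field on the input at this output position is [8 8 4 / 2 5 0 / 7 2 9]. Elementwise product with the kernel and sum: 8·-1 + 4·1 + 2·3 + 0·-2 + 7·2 + 2·1 + 9·1.

27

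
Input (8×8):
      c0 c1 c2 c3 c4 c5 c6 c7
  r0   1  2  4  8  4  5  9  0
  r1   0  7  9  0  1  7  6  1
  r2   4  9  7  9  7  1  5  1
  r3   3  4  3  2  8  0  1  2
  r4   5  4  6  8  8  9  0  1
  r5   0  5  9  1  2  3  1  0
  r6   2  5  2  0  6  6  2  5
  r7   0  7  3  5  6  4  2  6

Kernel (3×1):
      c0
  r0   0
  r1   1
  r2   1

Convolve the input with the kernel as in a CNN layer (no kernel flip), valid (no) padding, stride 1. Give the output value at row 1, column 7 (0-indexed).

3

The receptive field on the input at this output position is [1 / 1 / 2]. Elementwise product with the kernel and sum: 1·1 + 2·1.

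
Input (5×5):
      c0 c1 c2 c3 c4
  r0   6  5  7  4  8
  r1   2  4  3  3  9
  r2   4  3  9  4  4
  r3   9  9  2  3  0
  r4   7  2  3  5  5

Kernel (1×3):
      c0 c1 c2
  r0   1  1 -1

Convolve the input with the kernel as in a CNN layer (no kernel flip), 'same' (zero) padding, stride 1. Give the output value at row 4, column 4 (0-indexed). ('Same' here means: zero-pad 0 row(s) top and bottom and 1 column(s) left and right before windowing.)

The receptive field on the zero-padded input at this output position is [5 5 0]. Elementwise product with the kernel and sum: 5·1 + 5·1 + 0·-1.

10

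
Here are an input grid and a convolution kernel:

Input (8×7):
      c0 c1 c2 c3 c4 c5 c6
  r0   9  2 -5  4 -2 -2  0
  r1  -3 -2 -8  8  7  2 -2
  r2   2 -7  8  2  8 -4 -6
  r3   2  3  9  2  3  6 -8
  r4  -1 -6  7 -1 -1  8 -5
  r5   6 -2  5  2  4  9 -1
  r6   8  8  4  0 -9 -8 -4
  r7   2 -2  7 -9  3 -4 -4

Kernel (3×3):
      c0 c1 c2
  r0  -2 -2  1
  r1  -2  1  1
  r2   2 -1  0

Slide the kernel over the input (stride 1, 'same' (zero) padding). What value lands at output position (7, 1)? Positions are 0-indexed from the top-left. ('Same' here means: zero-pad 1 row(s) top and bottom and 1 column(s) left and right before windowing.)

-27

The receptive field on the zero-padded input at this output position is [8 8 4 / 2 -2 7 / 0 0 0]. Elementwise product with the kernel and sum: 8·-2 + 8·-2 + 4·1 + 2·-2 + -2·1 + 7·1 + 0·2 + 0·-1.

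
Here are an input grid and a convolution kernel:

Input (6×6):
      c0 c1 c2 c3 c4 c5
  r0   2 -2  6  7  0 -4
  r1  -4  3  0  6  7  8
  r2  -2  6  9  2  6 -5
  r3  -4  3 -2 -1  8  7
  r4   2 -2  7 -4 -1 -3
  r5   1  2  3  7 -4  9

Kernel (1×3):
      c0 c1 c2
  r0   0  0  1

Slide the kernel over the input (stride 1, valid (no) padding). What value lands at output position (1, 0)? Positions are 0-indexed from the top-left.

0

The receptive field on the input at this output position is [-4 3 0]. Elementwise product with the kernel and sum: 0·1.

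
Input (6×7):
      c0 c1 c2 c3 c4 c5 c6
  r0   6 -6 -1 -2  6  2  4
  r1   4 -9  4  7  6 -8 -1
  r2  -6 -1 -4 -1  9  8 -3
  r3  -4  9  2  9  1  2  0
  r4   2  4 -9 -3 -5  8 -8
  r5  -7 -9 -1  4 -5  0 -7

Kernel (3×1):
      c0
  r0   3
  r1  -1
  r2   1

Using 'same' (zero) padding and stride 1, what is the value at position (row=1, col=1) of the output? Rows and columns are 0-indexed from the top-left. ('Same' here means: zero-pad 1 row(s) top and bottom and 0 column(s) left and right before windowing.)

The receptive field on the zero-padded input at this output position is [-6 / -9 / -1]. Elementwise product with the kernel and sum: -6·3 + -9·-1 + -1·1.

-10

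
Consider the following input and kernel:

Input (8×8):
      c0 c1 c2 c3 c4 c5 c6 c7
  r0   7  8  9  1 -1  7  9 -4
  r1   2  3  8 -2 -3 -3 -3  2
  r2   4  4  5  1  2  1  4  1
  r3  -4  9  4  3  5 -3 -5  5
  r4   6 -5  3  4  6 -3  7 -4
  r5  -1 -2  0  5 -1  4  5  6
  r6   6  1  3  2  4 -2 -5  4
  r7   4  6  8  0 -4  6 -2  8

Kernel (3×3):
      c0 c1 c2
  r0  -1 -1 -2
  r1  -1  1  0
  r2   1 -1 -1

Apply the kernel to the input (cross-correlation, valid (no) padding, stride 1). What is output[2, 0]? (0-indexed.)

3

The receptive field on the input at this output position is [4 4 5 / -4 9 4 / 6 -5 3]. Elementwise product with the kernel and sum: 4·-1 + 4·-1 + 5·-2 + -4·-1 + 9·1 + 6·1 + -5·-1 + 3·-1.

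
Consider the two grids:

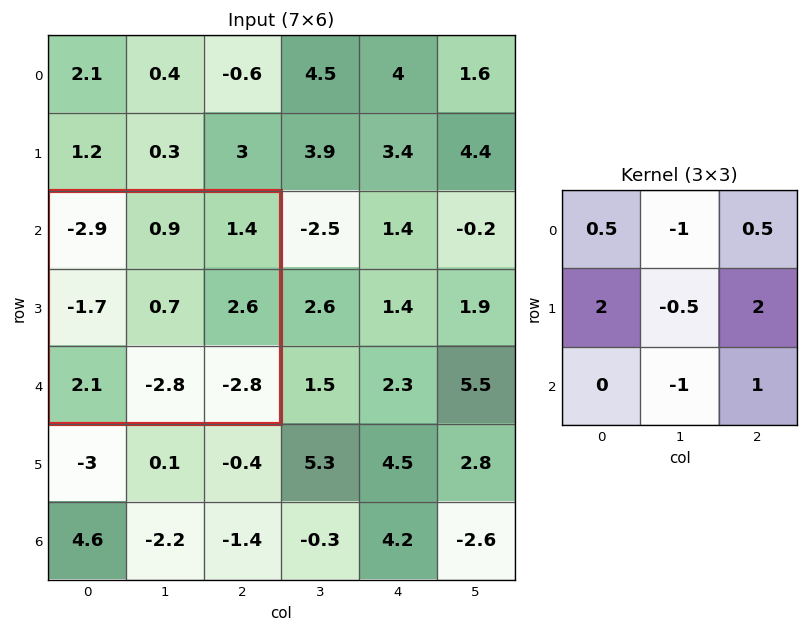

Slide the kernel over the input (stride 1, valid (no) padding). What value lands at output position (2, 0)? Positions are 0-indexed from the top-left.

The receptive field on the input at this output position is [-2.9 0.9 1.4 / -1.7 0.7 2.6 / 2.1 -2.8 -2.8]. Elementwise product with the kernel and sum: -2.9·0.5 + 0.9·-1 + 1.4·0.5 + -1.7·2 + 0.7·-0.5 + 2.6·2 + -2.8·-1 + -2.8·1.

-0.2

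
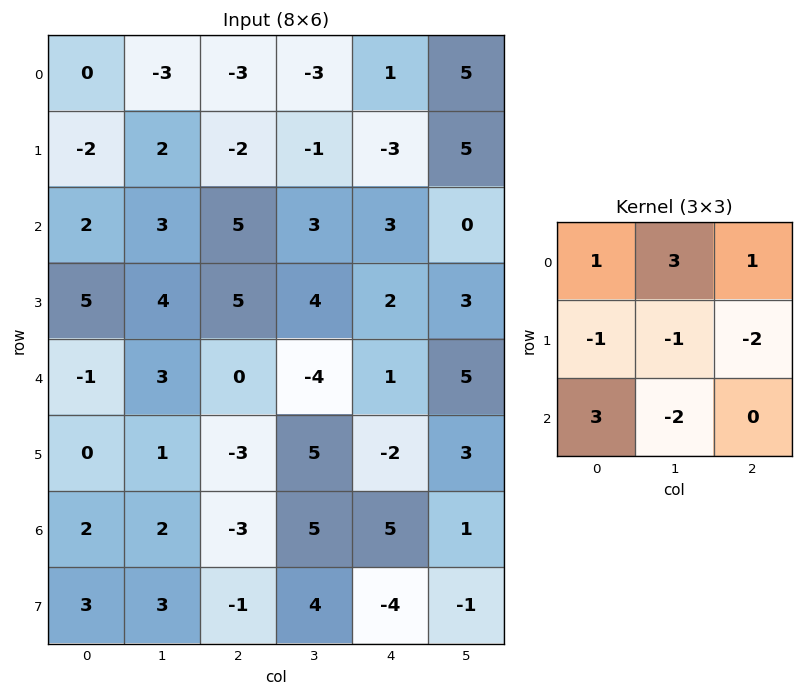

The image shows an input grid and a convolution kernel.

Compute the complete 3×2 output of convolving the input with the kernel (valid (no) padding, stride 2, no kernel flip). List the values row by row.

-8 7
-12 12
15 -28

Output[0,0]: The receptive field on the input at this output position is [0 -3 -3 / -2 2 -2 / 2 3 5]. Elementwise product with the kernel and sum: 0·1 + -3·3 + -3·1 + -2·-1 + 2·-1 + -2·-2 + 2·3 + 3·-2.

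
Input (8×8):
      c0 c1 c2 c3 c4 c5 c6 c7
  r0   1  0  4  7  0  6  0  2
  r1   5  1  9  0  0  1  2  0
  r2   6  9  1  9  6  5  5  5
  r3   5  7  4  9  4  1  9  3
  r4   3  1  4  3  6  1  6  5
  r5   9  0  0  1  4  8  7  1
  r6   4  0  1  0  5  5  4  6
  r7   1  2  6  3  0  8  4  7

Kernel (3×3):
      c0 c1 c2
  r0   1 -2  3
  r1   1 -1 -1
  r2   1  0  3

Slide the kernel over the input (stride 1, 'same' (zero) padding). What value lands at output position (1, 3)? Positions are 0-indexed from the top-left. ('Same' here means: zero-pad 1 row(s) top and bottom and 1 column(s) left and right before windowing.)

18

The receptive field on the zero-padded input at this output position is [4 7 0 / 9 0 0 / 1 9 6]. Elementwise product with the kernel and sum: 4·1 + 7·-2 + 0·3 + 9·1 + 0·-1 + 0·-1 + 1·1 + 6·3.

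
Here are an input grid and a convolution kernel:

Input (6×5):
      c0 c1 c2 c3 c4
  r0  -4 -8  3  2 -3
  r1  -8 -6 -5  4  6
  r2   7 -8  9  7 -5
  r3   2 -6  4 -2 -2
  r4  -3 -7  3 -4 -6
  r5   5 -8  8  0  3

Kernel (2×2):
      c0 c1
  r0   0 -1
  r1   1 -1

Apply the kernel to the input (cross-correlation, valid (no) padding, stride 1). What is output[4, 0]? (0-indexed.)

20

The receptive field on the input at this output position is [-3 -7 / 5 -8]. Elementwise product with the kernel and sum: -7·-1 + 5·1 + -8·-1.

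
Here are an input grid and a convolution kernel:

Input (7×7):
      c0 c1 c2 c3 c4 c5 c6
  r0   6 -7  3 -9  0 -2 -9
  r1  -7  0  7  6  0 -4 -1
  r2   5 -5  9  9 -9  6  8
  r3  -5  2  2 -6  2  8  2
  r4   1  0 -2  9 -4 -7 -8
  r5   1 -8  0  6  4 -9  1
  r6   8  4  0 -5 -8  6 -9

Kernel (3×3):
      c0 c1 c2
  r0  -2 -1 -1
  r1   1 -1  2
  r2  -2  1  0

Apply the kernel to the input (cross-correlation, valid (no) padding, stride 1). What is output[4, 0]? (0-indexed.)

The receptive field on the input at this output position is [1 0 -2 / 1 -8 0 / 8 4 0]. Elementwise product with the kernel and sum: 1·-2 + 0·-1 + -2·-1 + 1·1 + -8·-1 + 0·2 + 8·-2 + 4·1.

-3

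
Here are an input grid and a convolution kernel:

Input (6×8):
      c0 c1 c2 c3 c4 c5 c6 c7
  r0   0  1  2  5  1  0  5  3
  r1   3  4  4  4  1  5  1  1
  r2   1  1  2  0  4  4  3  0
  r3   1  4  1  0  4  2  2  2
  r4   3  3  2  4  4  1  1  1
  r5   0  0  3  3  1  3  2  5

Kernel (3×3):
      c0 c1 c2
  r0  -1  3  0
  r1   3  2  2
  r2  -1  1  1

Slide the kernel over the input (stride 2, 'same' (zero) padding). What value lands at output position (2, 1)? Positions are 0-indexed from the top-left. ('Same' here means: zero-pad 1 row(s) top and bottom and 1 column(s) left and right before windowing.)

The receptive field on the zero-padded input at this output position is [4 1 0 / 3 2 4 / 0 3 3]. Elementwise product with the kernel and sum: 4·-1 + 1·3 + 3·3 + 2·2 + 4·2 + 0·-1 + 3·1 + 3·1.

26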